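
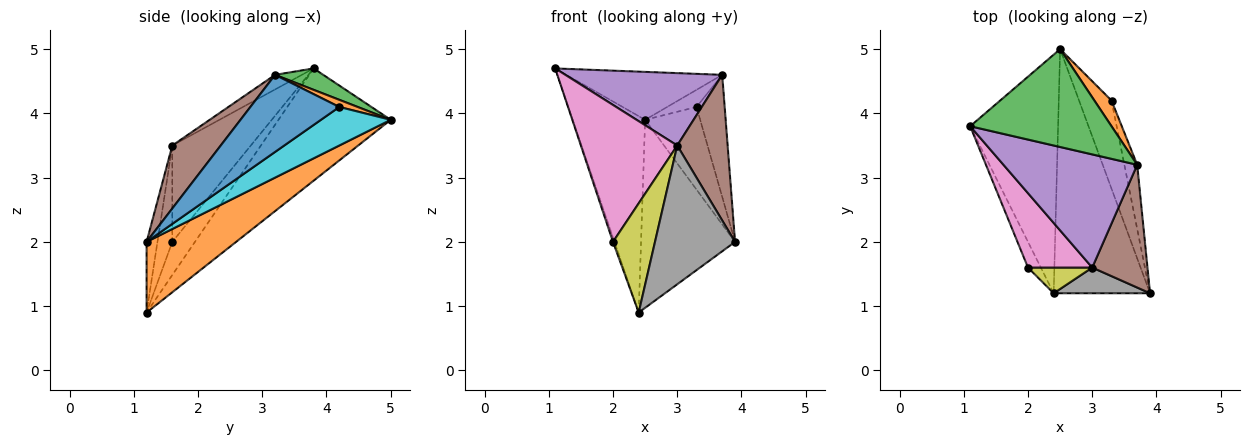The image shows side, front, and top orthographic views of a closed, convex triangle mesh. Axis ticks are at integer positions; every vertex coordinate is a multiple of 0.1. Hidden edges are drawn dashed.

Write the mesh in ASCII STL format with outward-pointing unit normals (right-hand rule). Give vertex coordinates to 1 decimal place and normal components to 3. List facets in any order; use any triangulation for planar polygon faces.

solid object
 facet normal -0.702 0.453 -0.550
  outer loop
   vertex 2.4 1.2 0.9
   vertex 1.1 3.8 4.7
   vertex 2.5 5.0 3.9
  endloop
 endfacet
 facet normal 0.502 0.528 -0.685
  outer loop
   vertex 2.4 1.2 0.9
   vertex 2.5 5.0 3.9
   vertex 3.9 1.2 2.0
  endloop
 endfacet
 facet normal 0.135 0.436 0.890
  outer loop
   vertex 3.7 3.2 4.6
   vertex 2.5 5.0 3.9
   vertex 1.1 3.8 4.7
  endloop
 endfacet
 facet normal -0.930 0.062 -0.361
  outer loop
   vertex 2.0 1.6 2.0
   vertex 1.1 3.8 4.7
   vertex 2.4 1.2 0.9
  endloop
 endfacet
 facet normal -0.092 -0.537 0.839
  outer loop
   vertex 3.0 1.6 3.5
   vertex 3.7 3.2 4.6
   vertex 1.1 3.8 4.7
  endloop
 endfacet
 facet normal 0.592 -0.616 0.520
  outer loop
   vertex 3.0 1.6 3.5
   vertex 3.9 1.2 2.0
   vertex 3.7 3.2 4.6
  endloop
 endfacet
 facet normal -0.582 -0.714 0.388
  outer loop
   vertex 3.0 1.6 3.5
   vertex 1.1 3.8 4.7
   vertex 2.0 1.6 2.0
  endloop
 endfacet
 facet normal -0.132 -0.975 0.180
  outer loop
   vertex 3.0 1.6 3.5
   vertex 2.4 1.2 0.9
   vertex 3.9 1.2 2.0
  endloop
 endfacet
 facet normal -0.325 -0.921 0.217
  outer loop
   vertex 3.0 1.6 3.5
   vertex 2.0 1.6 2.0
   vertex 2.4 1.2 0.9
  endloop
 endfacet
 facet normal 0.655 0.517 -0.551
  outer loop
   vertex 3.3 4.2 4.1
   vertex 3.9 1.2 2.0
   vertex 2.5 5.0 3.9
  endloop
 endfacet
 facet normal 0.942 0.298 -0.157
  outer loop
   vertex 3.3 4.2 4.1
   vertex 3.7 3.2 4.6
   vertex 3.9 1.2 2.0
  endloop
 endfacet
 facet normal 0.328 0.524 0.786
  outer loop
   vertex 3.3 4.2 4.1
   vertex 2.5 5.0 3.9
   vertex 3.7 3.2 4.6
  endloop
 endfacet
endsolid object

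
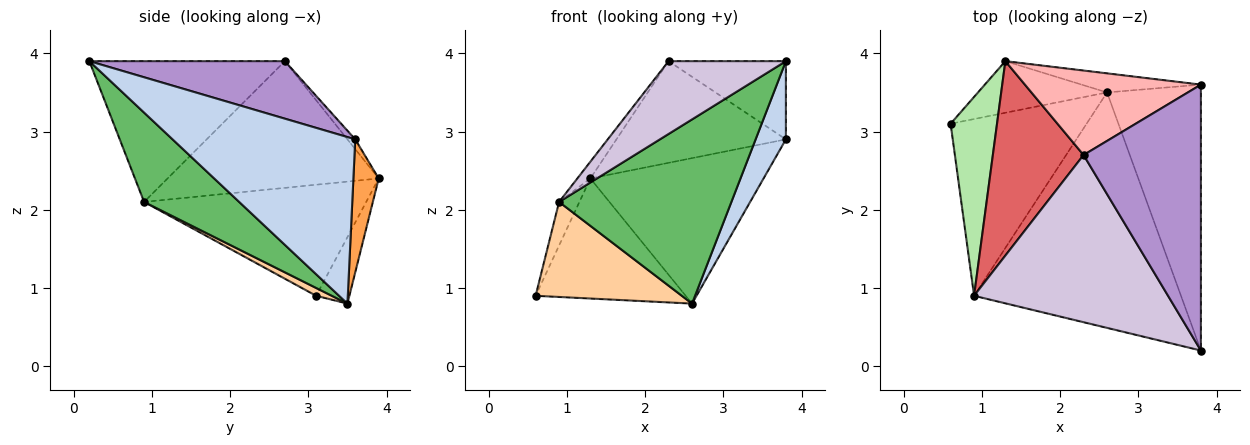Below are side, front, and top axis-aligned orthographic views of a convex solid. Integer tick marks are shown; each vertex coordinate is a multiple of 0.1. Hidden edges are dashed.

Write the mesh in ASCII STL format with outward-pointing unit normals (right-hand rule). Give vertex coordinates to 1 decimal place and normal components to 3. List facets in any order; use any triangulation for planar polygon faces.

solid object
 facet normal -0.199 0.900 -0.387
  outer loop
   vertex 1.3 3.9 2.4
   vertex 2.6 3.5 0.8
   vertex 0.6 3.1 0.9
  endloop
 endfacet
 facet normal 0.862 -0.143 -0.486
  outer loop
   vertex 3.8 3.6 2.9
   vertex 3.8 0.2 3.9
   vertex 2.6 3.5 0.8
  endloop
 endfacet
 facet normal 0.143 0.981 -0.129
  outer loop
   vertex 3.8 3.6 2.9
   vertex 2.6 3.5 0.8
   vertex 1.3 3.9 2.4
  endloop
 endfacet
 facet normal 0.051 -0.473 -0.880
  outer loop
   vertex 0.9 0.9 2.1
   vertex 0.6 3.1 0.9
   vertex 2.6 3.5 0.8
  endloop
 endfacet
 facet normal 0.322 -0.583 -0.746
  outer loop
   vertex 0.9 0.9 2.1
   vertex 2.6 3.5 0.8
   vertex 3.8 0.2 3.9
  endloop
 endfacet
 facet normal -0.919 0.084 0.384
  outer loop
   vertex 0.9 0.9 2.1
   vertex 1.3 3.9 2.4
   vertex 0.6 3.1 0.9
  endloop
 endfacet
 facet normal -0.812 0.050 0.581
  outer loop
   vertex 2.3 2.7 3.9
   vertex 1.3 3.9 2.4
   vertex 0.9 0.9 2.1
  endloop
 endfacet
 facet normal -0.035 0.769 0.639
  outer loop
   vertex 2.3 2.7 3.9
   vertex 3.8 3.6 2.9
   vertex 1.3 3.9 2.4
  endloop
 endfacet
 facet normal 0.426 0.255 0.868
  outer loop
   vertex 2.3 2.7 3.9
   vertex 3.8 0.2 3.9
   vertex 3.8 3.6 2.9
  endloop
 endfacet
 facet normal -0.554 -0.332 0.763
  outer loop
   vertex 2.3 2.7 3.9
   vertex 0.9 0.9 2.1
   vertex 3.8 0.2 3.9
  endloop
 endfacet
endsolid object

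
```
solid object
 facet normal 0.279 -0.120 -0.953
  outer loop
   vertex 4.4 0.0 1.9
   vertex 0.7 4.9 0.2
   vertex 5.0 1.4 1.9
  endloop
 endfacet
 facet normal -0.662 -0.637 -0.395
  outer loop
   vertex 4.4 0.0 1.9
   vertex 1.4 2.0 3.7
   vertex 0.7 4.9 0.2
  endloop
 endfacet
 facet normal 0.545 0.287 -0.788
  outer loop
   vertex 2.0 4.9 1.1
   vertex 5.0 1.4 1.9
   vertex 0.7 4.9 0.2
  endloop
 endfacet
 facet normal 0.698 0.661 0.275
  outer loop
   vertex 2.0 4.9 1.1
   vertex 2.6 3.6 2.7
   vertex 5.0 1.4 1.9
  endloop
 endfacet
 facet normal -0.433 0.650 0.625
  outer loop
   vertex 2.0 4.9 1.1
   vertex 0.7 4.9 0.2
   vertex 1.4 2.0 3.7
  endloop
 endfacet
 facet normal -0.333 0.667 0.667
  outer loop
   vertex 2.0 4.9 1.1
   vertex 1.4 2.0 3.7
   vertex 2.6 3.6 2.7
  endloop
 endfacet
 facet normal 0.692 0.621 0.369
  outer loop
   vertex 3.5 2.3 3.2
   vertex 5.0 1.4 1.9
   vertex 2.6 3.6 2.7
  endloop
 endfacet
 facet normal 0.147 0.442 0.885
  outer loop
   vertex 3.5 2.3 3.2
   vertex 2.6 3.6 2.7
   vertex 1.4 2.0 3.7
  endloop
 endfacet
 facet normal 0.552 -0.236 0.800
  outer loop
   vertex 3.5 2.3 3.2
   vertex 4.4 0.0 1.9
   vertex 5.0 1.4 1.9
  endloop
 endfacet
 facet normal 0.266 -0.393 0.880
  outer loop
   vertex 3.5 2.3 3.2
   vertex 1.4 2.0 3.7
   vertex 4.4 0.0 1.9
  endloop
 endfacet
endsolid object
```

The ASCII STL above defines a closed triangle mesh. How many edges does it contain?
15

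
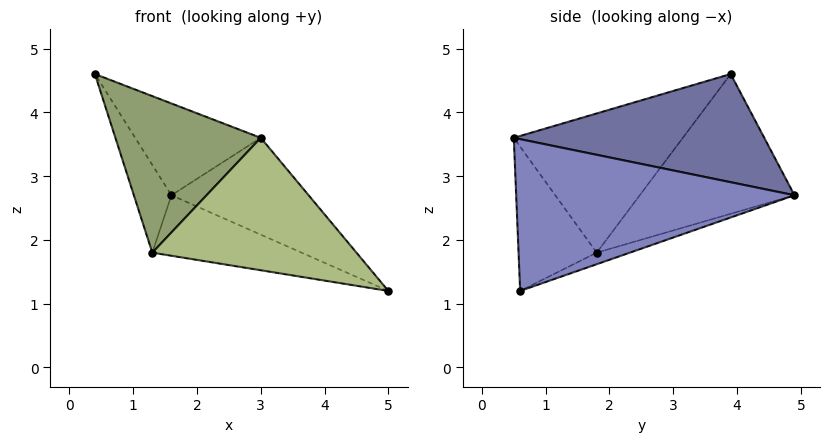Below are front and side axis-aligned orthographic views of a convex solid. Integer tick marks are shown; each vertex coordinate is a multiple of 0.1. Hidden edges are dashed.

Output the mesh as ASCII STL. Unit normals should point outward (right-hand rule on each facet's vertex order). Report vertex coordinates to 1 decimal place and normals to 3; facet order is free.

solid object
 facet normal 0.698 0.350 0.625
  outer loop
   vertex 3.0 0.5 3.6
   vertex 1.6 4.9 2.7
   vertex 0.4 3.9 4.6
  endloop
 endfacet
 facet normal 0.712 0.351 0.608
  outer loop
   vertex 3.0 0.5 3.6
   vertex 5.0 0.6 1.2
   vertex 1.6 4.9 2.7
  endloop
 endfacet
 facet normal -0.873 0.212 -0.440
  outer loop
   vertex 1.3 1.8 1.8
   vertex 0.4 3.9 4.6
   vertex 1.6 4.9 2.7
  endloop
 endfacet
 facet normal -0.063 0.284 -0.957
  outer loop
   vertex 1.3 1.8 1.8
   vertex 1.6 4.9 2.7
   vertex 5.0 0.6 1.2
  endloop
 endfacet
 facet normal -0.736 -0.633 0.238
  outer loop
   vertex 1.3 1.8 1.8
   vertex 3.0 0.5 3.6
   vertex 0.4 3.9 4.6
  endloop
 endfacet
 facet normal -0.339 -0.885 -0.319
  outer loop
   vertex 1.3 1.8 1.8
   vertex 5.0 0.6 1.2
   vertex 3.0 0.5 3.6
  endloop
 endfacet
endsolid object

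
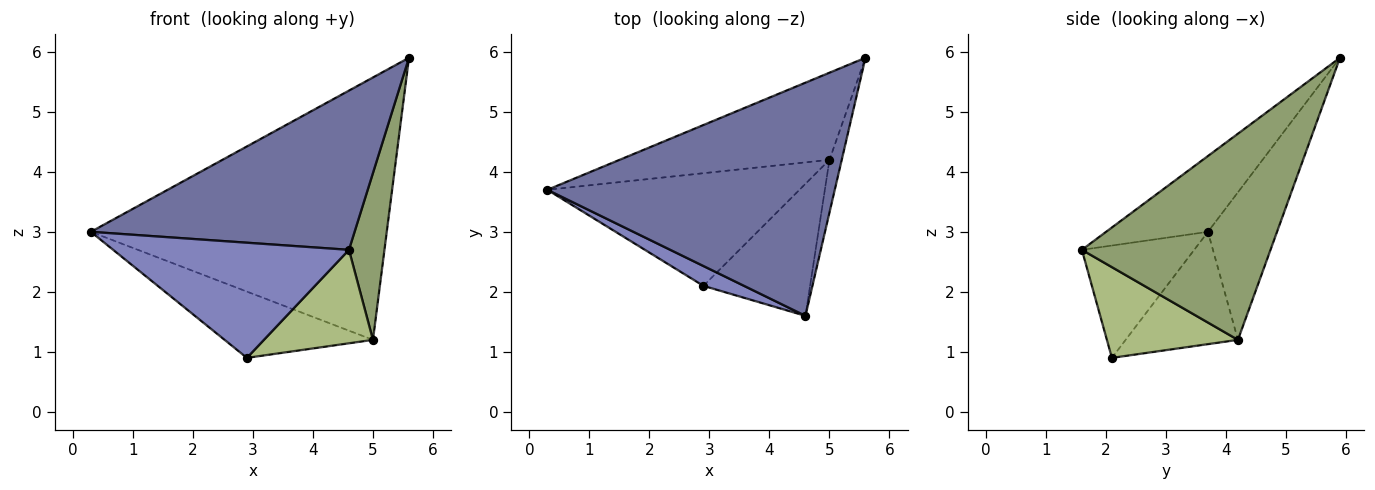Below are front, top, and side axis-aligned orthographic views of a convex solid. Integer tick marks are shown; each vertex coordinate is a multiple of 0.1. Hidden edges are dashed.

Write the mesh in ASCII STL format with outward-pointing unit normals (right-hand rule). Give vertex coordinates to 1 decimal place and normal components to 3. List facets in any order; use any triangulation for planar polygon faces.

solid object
 facet normal -0.213 -0.551 0.807
  outer loop
   vertex 4.6 1.6 2.7
   vertex 5.6 5.9 5.9
   vertex 0.3 3.7 3.0
  endloop
 endfacet
 facet normal -0.425 -0.892 0.154
  outer loop
   vertex 2.9 2.1 0.9
   vertex 4.6 1.6 2.7
   vertex 0.3 3.7 3.0
  endloop
 endfacet
 facet normal -0.216 0.927 -0.308
  outer loop
   vertex 5.0 4.2 1.2
   vertex 0.3 3.7 3.0
   vertex 5.6 5.9 5.9
  endloop
 endfacet
 facet normal -0.358 0.473 -0.805
  outer loop
   vertex 5.0 4.2 1.2
   vertex 2.9 2.1 0.9
   vertex 0.3 3.7 3.0
  endloop
 endfacet
 facet normal 0.981 -0.185 -0.058
  outer loop
   vertex 5.0 4.2 1.2
   vertex 5.6 5.9 5.9
   vertex 4.6 1.6 2.7
  endloop
 endfacet
 facet normal 0.570 -0.475 -0.670
  outer loop
   vertex 5.0 4.2 1.2
   vertex 4.6 1.6 2.7
   vertex 2.9 2.1 0.9
  endloop
 endfacet
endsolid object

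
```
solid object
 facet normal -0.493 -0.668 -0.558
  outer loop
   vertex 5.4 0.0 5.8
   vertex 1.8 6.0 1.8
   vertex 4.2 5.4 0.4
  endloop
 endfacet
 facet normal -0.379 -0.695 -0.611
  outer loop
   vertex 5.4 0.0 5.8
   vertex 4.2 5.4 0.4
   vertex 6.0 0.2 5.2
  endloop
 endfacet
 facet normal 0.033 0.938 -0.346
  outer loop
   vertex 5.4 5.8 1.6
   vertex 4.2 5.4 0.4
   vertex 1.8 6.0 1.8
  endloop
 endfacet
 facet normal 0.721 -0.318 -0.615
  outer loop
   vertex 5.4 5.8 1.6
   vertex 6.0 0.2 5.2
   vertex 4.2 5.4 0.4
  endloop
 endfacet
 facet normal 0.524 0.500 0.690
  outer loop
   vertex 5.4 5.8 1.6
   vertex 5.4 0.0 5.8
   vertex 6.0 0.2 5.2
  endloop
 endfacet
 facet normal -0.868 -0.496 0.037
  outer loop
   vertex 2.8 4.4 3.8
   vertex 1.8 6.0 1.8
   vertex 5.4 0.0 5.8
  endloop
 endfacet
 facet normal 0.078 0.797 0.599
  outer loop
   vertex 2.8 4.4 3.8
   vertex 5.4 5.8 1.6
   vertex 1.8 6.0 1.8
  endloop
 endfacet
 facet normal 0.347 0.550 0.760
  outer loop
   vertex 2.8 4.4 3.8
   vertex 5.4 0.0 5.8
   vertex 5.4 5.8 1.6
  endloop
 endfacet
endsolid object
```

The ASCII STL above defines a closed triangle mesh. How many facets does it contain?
8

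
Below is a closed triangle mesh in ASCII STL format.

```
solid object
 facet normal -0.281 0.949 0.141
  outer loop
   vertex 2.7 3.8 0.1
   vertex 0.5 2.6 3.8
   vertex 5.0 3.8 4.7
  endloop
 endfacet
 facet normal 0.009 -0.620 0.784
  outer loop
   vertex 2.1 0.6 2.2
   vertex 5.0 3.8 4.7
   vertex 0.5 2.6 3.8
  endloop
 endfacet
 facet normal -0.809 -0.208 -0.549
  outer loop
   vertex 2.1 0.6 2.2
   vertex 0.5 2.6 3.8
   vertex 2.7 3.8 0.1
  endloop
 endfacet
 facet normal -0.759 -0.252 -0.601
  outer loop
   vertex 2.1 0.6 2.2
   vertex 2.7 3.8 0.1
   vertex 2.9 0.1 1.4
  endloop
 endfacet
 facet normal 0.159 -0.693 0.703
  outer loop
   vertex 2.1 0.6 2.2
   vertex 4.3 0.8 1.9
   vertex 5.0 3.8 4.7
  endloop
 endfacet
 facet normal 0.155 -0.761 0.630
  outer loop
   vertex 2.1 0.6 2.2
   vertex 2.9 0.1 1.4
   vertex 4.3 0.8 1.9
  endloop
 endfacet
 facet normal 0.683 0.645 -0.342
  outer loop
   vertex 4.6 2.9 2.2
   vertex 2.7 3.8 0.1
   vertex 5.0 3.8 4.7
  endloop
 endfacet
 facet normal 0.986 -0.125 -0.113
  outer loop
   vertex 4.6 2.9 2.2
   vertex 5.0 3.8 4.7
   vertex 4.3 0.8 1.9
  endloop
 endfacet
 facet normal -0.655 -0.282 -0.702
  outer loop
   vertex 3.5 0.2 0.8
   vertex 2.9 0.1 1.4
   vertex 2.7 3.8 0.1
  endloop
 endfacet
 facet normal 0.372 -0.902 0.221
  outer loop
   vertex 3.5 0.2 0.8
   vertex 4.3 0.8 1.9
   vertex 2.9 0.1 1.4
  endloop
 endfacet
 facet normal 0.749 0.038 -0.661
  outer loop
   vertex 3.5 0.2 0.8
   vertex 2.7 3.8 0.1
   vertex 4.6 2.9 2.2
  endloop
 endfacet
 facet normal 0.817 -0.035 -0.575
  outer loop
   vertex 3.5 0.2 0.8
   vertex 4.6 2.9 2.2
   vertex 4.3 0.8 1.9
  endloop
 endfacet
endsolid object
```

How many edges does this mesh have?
18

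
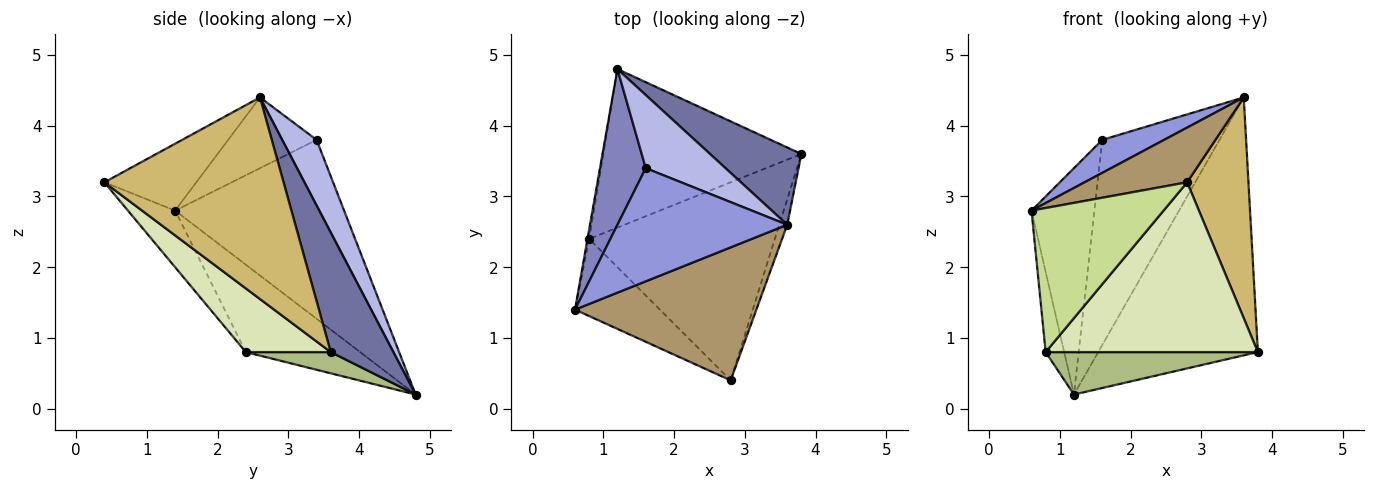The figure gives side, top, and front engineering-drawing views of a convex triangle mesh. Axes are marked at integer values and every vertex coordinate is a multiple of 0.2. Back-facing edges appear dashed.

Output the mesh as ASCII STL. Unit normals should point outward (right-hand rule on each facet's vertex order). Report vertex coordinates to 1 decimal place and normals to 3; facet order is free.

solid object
 facet normal 0.352 0.897 0.269
  outer loop
   vertex 3.6 2.6 4.4
   vertex 3.8 3.6 0.8
   vertex 1.2 4.8 0.2
  endloop
 endfacet
 facet normal -0.911 0.339 0.233
  outer loop
   vertex 1.6 3.4 3.8
   vertex 1.2 4.8 0.2
   vertex 0.6 1.4 2.8
  endloop
 endfacet
 facet normal -0.371 -0.260 0.891
  outer loop
   vertex 1.6 3.4 3.8
   vertex 0.6 1.4 2.8
   vertex 3.6 2.6 4.4
  endloop
 endfacet
 facet normal 0.266 0.908 0.324
  outer loop
   vertex 1.6 3.4 3.8
   vertex 3.6 2.6 4.4
   vertex 1.2 4.8 0.2
  endloop
 endfacet
 facet normal -0.987 0.160 -0.019
  outer loop
   vertex 0.8 2.4 0.8
   vertex 0.6 1.4 2.8
   vertex 1.2 4.8 0.2
  endloop
 endfacet
 facet normal 0.103 -0.257 -0.961
  outer loop
   vertex 0.8 2.4 0.8
   vertex 1.2 4.8 0.2
   vertex 3.8 3.6 0.8
  endloop
 endfacet
 facet normal -0.300 -0.841 -0.450
  outer loop
   vertex 2.8 0.4 3.2
   vertex 0.6 1.4 2.8
   vertex 0.8 2.4 0.8
  endloop
 endfacet
 facet normal 0.252 -0.630 -0.735
  outer loop
   vertex 2.8 0.4 3.2
   vertex 0.8 2.4 0.8
   vertex 3.8 3.6 0.8
  endloop
 endfacet
 facet normal -0.323 -0.360 0.875
  outer loop
   vertex 2.8 0.4 3.2
   vertex 3.6 2.6 4.4
   vertex 0.6 1.4 2.8
  endloop
 endfacet
 facet normal 0.946 -0.323 -0.037
  outer loop
   vertex 2.8 0.4 3.2
   vertex 3.8 3.6 0.8
   vertex 3.6 2.6 4.4
  endloop
 endfacet
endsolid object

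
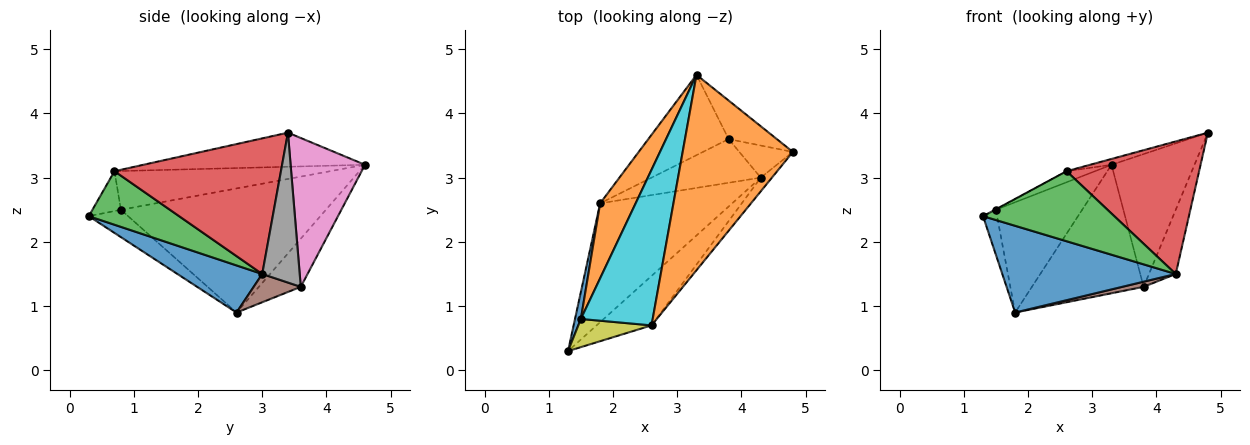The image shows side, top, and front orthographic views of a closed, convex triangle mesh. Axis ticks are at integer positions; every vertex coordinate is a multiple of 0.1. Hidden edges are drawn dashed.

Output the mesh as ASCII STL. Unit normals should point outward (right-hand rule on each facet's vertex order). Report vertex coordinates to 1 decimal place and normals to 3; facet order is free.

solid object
 facet normal 0.277 -0.566 -0.776
  outer loop
   vertex 4.3 3.0 1.5
   vertex 1.3 0.3 2.4
   vertex 1.8 2.6 0.9
  endloop
 endfacet
 facet normal -0.295 0.029 0.955
  outer loop
   vertex 2.6 0.7 3.1
   vertex 4.8 3.4 3.7
   vertex 3.3 4.6 3.2
  endloop
 endfacet
 facet normal 0.490 -0.712 -0.503
  outer loop
   vertex 2.6 0.7 3.1
   vertex 1.3 0.3 2.4
   vertex 4.3 3.0 1.5
  endloop
 endfacet
 facet normal 0.781 -0.622 -0.064
  outer loop
   vertex 2.6 0.7 3.1
   vertex 4.3 3.0 1.5
   vertex 4.8 3.4 3.7
  endloop
 endfacet
 facet normal -0.303 0.808 -0.505
  outer loop
   vertex 3.8 3.6 1.3
   vertex 1.8 2.6 0.9
   vertex 3.3 4.6 3.2
  endloop
 endfacet
 facet normal 0.249 -0.113 -0.962
  outer loop
   vertex 3.8 3.6 1.3
   vertex 4.3 3.0 1.5
   vertex 1.8 2.6 0.9
  endloop
 endfacet
 facet normal 0.653 0.728 -0.211
  outer loop
   vertex 3.8 3.6 1.3
   vertex 3.3 4.6 3.2
   vertex 4.8 3.4 3.7
  endloop
 endfacet
 facet normal 0.781 0.558 -0.279
  outer loop
   vertex 3.8 3.6 1.3
   vertex 4.8 3.4 3.7
   vertex 4.3 3.0 1.5
  endloop
 endfacet
 facet normal -0.478 0.015 0.878
  outer loop
   vertex 1.5 0.8 2.5
   vertex 1.3 0.3 2.4
   vertex 2.6 0.7 3.1
  endloop
 endfacet
 facet normal -0.474 0.062 0.879
  outer loop
   vertex 1.5 0.8 2.5
   vertex 2.6 0.7 3.1
   vertex 3.3 4.6 3.2
  endloop
 endfacet
 facet normal -0.923 0.330 0.198
  outer loop
   vertex 1.5 0.8 2.5
   vertex 1.8 2.6 0.9
   vertex 1.3 0.3 2.4
  endloop
 endfacet
 facet normal -0.891 0.375 0.255
  outer loop
   vertex 1.5 0.8 2.5
   vertex 3.3 4.6 3.2
   vertex 1.8 2.6 0.9
  endloop
 endfacet
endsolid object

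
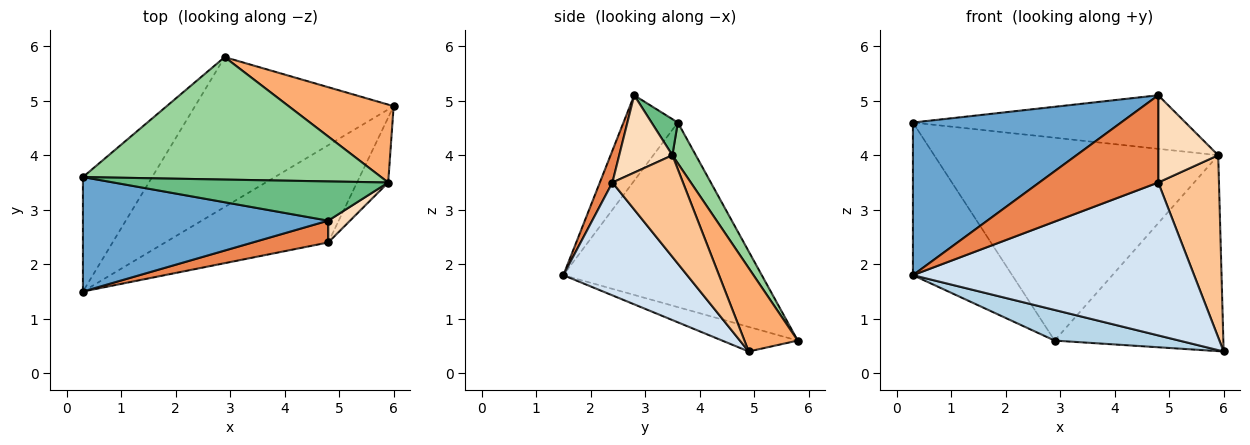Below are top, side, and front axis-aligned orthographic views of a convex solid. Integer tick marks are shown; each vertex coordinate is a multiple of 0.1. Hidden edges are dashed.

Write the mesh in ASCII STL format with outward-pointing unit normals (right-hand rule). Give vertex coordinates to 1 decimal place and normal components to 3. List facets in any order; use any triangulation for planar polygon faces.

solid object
 facet normal -0.204 -0.783 0.587
  outer loop
   vertex 4.8 2.8 5.1
   vertex 0.3 3.6 4.6
   vertex 0.3 1.5 1.8
  endloop
 endfacet
 facet normal -0.848 0.424 -0.318
  outer loop
   vertex 2.9 5.8 0.6
   vertex 0.3 1.5 1.8
   vertex 0.3 3.6 4.6
  endloop
 endfacet
 facet normal -0.120 -0.199 -0.973
  outer loop
   vertex 2.9 5.8 0.6
   vertex 6.0 4.9 0.4
   vertex 0.3 1.5 1.8
  endloop
 endfacet
 facet normal 0.348 -0.791 -0.503
  outer loop
   vertex 4.8 2.4 3.5
   vertex 0.3 1.5 1.8
   vertex 6.0 4.9 0.4
  endloop
 endfacet
 facet normal 0.102 -0.965 0.241
  outer loop
   vertex 4.8 2.4 3.5
   vertex 4.8 2.8 5.1
   vertex 0.3 1.5 1.8
  endloop
 endfacet
 facet normal 0.282 0.892 0.355
  outer loop
   vertex 5.9 3.5 4.0
   vertex 6.0 4.9 0.4
   vertex 2.9 5.8 0.6
  endloop
 endfacet
 facet normal 0.738 -0.635 -0.227
  outer loop
   vertex 5.9 3.5 4.0
   vertex 4.8 2.4 3.5
   vertex 6.0 4.9 0.4
  endloop
 endfacet
 facet normal 0.652 -0.736 0.184
  outer loop
   vertex 5.9 3.5 4.0
   vertex 4.8 2.8 5.1
   vertex 4.8 2.4 3.5
  endloop
 endfacet
 facet normal 0.077 0.804 0.589
  outer loop
   vertex 5.9 3.5 4.0
   vertex 0.3 3.6 4.6
   vertex 4.8 2.8 5.1
  endloop
 endfacet
 facet normal 0.070 0.854 0.516
  outer loop
   vertex 5.9 3.5 4.0
   vertex 2.9 5.8 0.6
   vertex 0.3 3.6 4.6
  endloop
 endfacet
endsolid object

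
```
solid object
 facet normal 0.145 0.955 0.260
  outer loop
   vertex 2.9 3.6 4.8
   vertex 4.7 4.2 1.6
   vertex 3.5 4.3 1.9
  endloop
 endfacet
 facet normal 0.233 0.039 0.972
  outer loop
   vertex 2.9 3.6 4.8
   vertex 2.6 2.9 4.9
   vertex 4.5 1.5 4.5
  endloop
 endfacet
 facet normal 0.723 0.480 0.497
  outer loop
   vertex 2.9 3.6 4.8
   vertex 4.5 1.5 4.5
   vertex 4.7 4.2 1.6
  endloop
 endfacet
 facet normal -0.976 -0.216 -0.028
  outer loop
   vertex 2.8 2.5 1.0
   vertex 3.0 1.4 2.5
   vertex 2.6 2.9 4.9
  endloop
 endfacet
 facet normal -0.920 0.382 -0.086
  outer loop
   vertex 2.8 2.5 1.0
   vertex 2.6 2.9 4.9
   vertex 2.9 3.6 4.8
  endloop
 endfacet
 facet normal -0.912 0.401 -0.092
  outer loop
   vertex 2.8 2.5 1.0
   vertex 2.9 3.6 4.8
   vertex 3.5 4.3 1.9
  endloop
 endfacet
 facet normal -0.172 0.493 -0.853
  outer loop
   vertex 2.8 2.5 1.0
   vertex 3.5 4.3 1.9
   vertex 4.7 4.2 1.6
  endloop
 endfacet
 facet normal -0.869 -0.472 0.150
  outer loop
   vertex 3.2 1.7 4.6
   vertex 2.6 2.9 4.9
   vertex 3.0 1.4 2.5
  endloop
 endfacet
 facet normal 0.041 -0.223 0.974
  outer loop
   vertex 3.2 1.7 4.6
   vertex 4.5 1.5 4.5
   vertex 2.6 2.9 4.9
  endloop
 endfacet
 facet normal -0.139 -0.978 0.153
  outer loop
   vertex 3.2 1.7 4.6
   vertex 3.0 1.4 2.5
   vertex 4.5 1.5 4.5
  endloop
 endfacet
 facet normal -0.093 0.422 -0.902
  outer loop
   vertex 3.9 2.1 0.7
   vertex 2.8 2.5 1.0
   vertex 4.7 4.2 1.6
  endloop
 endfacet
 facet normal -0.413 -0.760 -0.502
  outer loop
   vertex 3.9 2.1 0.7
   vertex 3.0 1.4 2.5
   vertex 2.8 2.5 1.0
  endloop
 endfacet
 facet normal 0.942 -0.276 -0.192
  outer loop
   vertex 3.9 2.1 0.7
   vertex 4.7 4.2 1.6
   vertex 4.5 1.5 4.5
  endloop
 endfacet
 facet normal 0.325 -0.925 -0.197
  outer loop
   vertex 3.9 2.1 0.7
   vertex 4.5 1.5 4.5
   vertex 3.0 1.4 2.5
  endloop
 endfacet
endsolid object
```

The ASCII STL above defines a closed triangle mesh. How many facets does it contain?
14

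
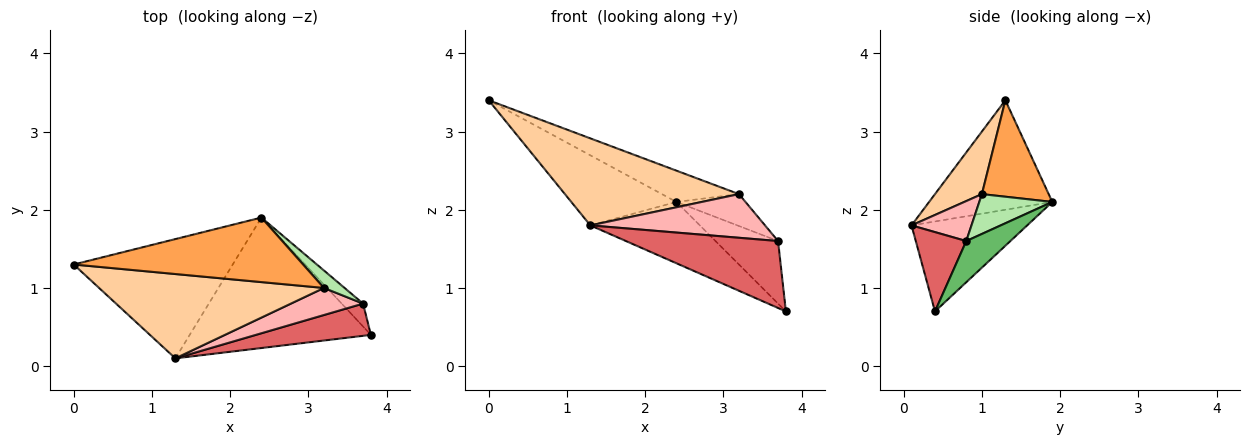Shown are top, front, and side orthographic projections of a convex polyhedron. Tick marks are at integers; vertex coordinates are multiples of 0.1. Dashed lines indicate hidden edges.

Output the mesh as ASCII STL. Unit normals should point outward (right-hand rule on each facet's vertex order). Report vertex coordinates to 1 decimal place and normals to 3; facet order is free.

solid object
 facet normal -0.510 0.436 -0.741
  outer loop
   vertex 1.3 0.1 1.8
   vertex 0.0 1.3 3.4
   vertex 2.4 1.9 2.1
  endloop
 endfacet
 facet normal -0.410 0.388 -0.826
  outer loop
   vertex 1.3 0.1 1.8
   vertex 2.4 1.9 2.1
   vertex 3.8 0.4 0.7
  endloop
 endfacet
 facet normal 0.354 0.408 0.842
  outer loop
   vertex 3.2 1.0 2.2
   vertex 2.4 1.9 2.1
   vertex 0.0 1.3 3.4
  endloop
 endfacet
 facet normal 0.190 -0.705 0.683
  outer loop
   vertex 3.2 1.0 2.2
   vertex 0.0 1.3 3.4
   vertex 1.3 0.1 1.8
  endloop
 endfacet
 facet normal 0.552 0.783 -0.287
  outer loop
   vertex 3.7 0.8 1.6
   vertex 3.8 0.4 0.7
   vertex 2.4 1.9 2.1
  endloop
 endfacet
 facet normal 0.680 0.643 0.352
  outer loop
   vertex 3.7 0.8 1.6
   vertex 2.4 1.9 2.1
   vertex 3.2 1.0 2.2
  endloop
 endfacet
 facet normal 0.286 -0.863 0.416
  outer loop
   vertex 3.7 0.8 1.6
   vertex 1.3 0.1 1.8
   vertex 3.8 0.4 0.7
  endloop
 endfacet
 facet normal 0.280 -0.816 0.505
  outer loop
   vertex 3.7 0.8 1.6
   vertex 3.2 1.0 2.2
   vertex 1.3 0.1 1.8
  endloop
 endfacet
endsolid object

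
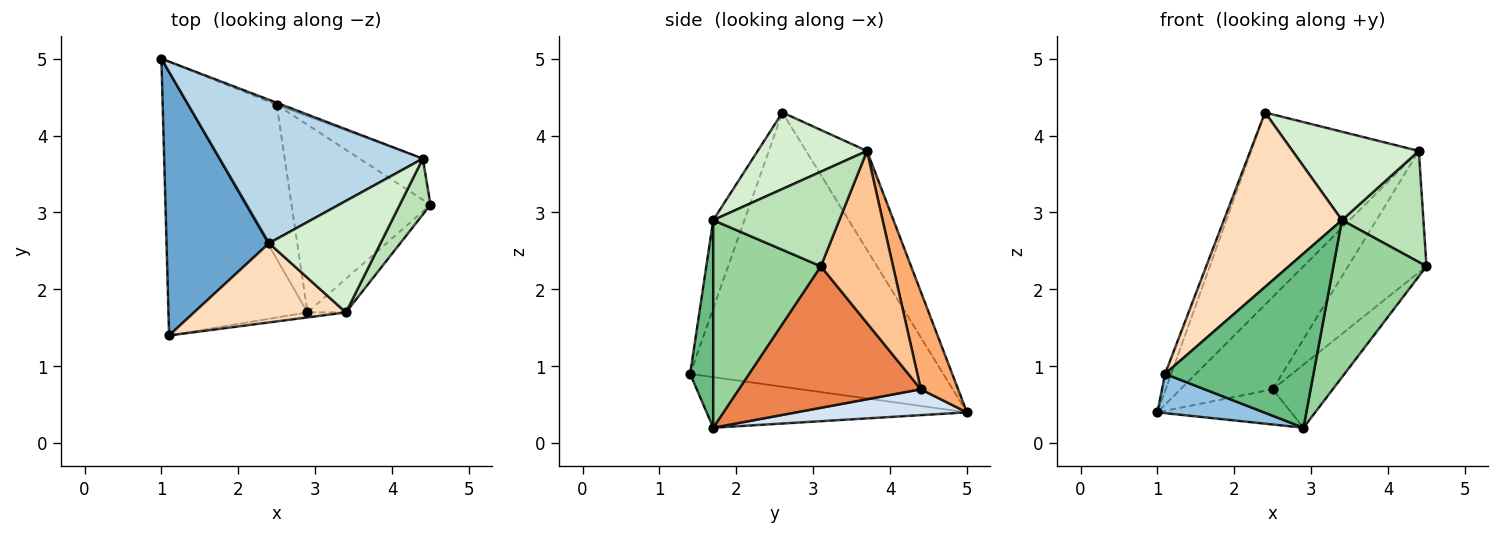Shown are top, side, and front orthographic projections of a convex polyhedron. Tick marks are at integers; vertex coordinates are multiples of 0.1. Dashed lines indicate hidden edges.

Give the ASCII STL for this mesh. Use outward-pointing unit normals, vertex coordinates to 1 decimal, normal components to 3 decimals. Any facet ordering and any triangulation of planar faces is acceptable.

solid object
 facet normal -0.936 0.023 0.350
  outer loop
   vertex 2.4 2.6 4.3
   vertex 1.0 5.0 0.4
   vertex 1.1 1.4 0.9
  endloop
 endfacet
 facet normal -0.339 -0.139 -0.931
  outer loop
   vertex 2.9 1.7 0.2
   vertex 1.1 1.4 0.9
   vertex 1.0 5.0 0.4
  endloop
 endfacet
 facet normal -0.280 0.770 0.574
  outer loop
   vertex 4.4 3.7 3.8
   vertex 1.0 5.0 0.4
   vertex 2.4 2.6 4.3
  endloop
 endfacet
 facet normal 0.273 0.214 -0.938
  outer loop
   vertex 2.5 4.4 0.7
   vertex 2.9 1.7 0.2
   vertex 1.0 5.0 0.4
  endloop
 endfacet
 facet normal 0.695 0.229 -0.682
  outer loop
   vertex 2.5 4.4 0.7
   vertex 4.5 3.1 2.3
   vertex 2.9 1.7 0.2
  endloop
 endfacet
 facet normal 0.375 0.927 -0.020
  outer loop
   vertex 2.5 4.4 0.7
   vertex 1.0 5.0 0.4
   vertex 4.4 3.7 3.8
  endloop
 endfacet
 facet normal 0.657 0.714 -0.242
  outer loop
   vertex 2.5 4.4 0.7
   vertex 4.4 3.7 3.8
   vertex 4.5 3.1 2.3
  endloop
 endfacet
 facet normal -0.234 -0.885 0.402
  outer loop
   vertex 3.4 1.7 2.9
   vertex 2.4 2.6 4.3
   vertex 1.1 1.4 0.9
  endloop
 endfacet
 facet normal 0.154 -0.988 -0.028
  outer loop
   vertex 3.4 1.7 2.9
   vertex 1.1 1.4 0.9
   vertex 2.9 1.7 0.2
  endloop
 endfacet
 facet normal 0.749 -0.648 -0.139
  outer loop
   vertex 3.4 1.7 2.9
   vertex 2.9 1.7 0.2
   vertex 4.5 3.1 2.3
  endloop
 endfacet
 facet normal 0.810 -0.524 0.263
  outer loop
   vertex 3.4 1.7 2.9
   vertex 4.5 3.1 2.3
   vertex 4.4 3.7 3.8
  endloop
 endfacet
 facet normal 0.474 -0.547 0.690
  outer loop
   vertex 3.4 1.7 2.9
   vertex 4.4 3.7 3.8
   vertex 2.4 2.6 4.3
  endloop
 endfacet
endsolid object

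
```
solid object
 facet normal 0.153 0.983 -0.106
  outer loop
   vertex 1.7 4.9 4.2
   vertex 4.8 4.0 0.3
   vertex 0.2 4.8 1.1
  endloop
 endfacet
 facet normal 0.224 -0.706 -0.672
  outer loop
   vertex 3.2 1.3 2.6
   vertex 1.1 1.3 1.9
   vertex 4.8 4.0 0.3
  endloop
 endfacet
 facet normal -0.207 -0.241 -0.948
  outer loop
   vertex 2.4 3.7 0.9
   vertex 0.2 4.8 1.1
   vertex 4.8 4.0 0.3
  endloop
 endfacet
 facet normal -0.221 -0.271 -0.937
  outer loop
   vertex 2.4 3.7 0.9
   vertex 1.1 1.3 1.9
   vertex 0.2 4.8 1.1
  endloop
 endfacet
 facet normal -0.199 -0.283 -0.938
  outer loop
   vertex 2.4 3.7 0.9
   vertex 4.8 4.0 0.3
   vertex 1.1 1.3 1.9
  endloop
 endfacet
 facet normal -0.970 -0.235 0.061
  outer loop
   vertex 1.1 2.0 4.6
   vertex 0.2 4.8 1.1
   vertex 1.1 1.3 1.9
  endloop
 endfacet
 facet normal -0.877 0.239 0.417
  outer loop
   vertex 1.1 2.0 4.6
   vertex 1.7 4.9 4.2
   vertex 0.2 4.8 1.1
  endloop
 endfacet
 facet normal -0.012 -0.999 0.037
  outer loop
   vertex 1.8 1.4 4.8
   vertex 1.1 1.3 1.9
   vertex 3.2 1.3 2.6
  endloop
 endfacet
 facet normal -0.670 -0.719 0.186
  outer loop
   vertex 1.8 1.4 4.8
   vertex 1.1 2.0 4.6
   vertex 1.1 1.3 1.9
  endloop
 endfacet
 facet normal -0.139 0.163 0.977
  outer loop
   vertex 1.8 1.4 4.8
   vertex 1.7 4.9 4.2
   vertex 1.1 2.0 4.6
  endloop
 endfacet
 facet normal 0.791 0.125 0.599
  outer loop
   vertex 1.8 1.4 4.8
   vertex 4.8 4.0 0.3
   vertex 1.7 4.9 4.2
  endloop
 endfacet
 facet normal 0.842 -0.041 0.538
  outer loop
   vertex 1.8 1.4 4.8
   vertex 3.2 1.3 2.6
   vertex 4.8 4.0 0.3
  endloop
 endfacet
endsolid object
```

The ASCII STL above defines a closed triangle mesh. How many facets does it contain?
12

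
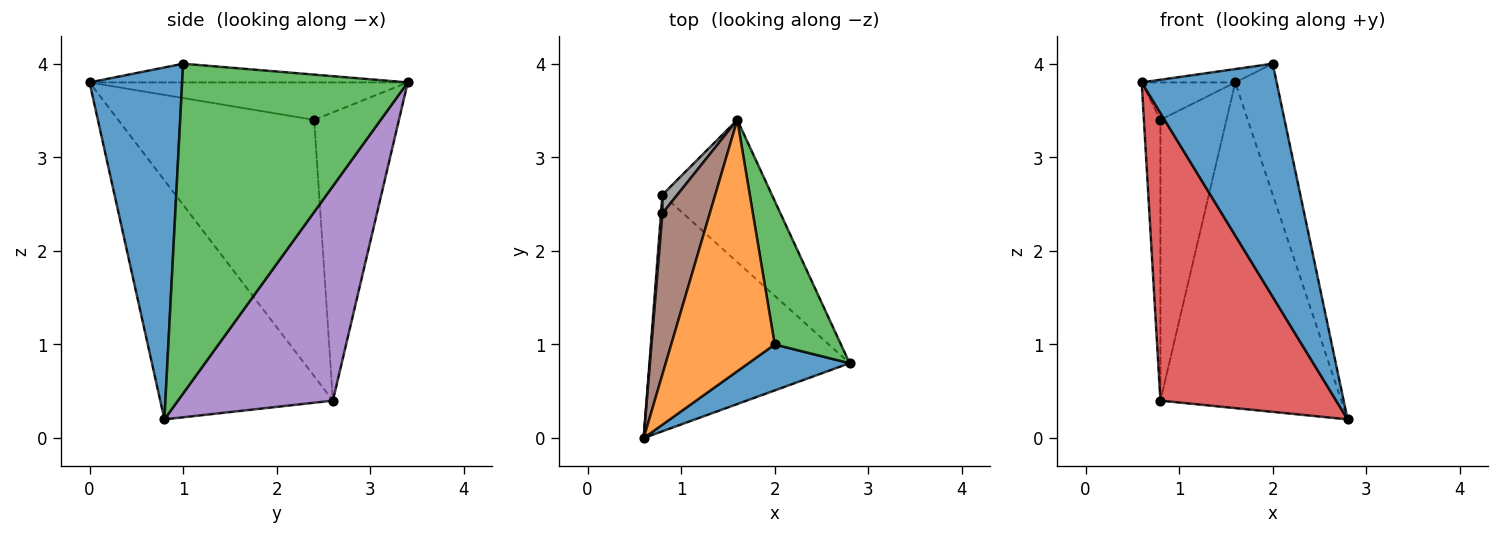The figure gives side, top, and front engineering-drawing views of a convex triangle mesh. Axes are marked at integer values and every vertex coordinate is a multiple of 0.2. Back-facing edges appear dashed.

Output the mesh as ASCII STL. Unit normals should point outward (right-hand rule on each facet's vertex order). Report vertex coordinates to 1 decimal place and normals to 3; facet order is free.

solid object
 facet normal 0.558 -0.814 0.160
  outer loop
   vertex 2.0 1.0 4.0
   vertex 0.6 0.0 3.8
   vertex 2.8 0.8 0.2
  endloop
 endfacet
 facet normal -0.178 0.052 0.983
  outer loop
   vertex 2.0 1.0 4.0
   vertex 1.6 3.4 3.8
   vertex 0.6 0.0 3.8
  endloop
 endfacet
 facet normal 0.965 0.177 0.194
  outer loop
   vertex 2.0 1.0 4.0
   vertex 2.8 0.8 0.2
   vertex 1.6 3.4 3.8
  endloop
 endfacet
 facet normal -0.604 -0.615 -0.506
  outer loop
   vertex 0.8 2.6 0.4
   vertex 2.8 0.8 0.2
   vertex 0.6 0.0 3.8
  endloop
 endfacet
 facet normal 0.617 0.721 -0.315
  outer loop
   vertex 0.8 2.6 0.4
   vertex 1.6 3.4 3.8
   vertex 2.8 0.8 0.2
  endloop
 endfacet
 facet normal -0.610 0.179 0.772
  outer loop
   vertex 0.8 2.4 3.4
   vertex 0.6 0.0 3.8
   vertex 1.6 3.4 3.8
  endloop
 endfacet
 facet normal -0.996 0.084 0.006
  outer loop
   vertex 0.8 2.4 3.4
   vertex 0.8 2.6 0.4
   vertex 0.6 0.0 3.8
  endloop
 endfacet
 facet normal -0.788 0.614 0.041
  outer loop
   vertex 0.8 2.4 3.4
   vertex 1.6 3.4 3.8
   vertex 0.8 2.6 0.4
  endloop
 endfacet
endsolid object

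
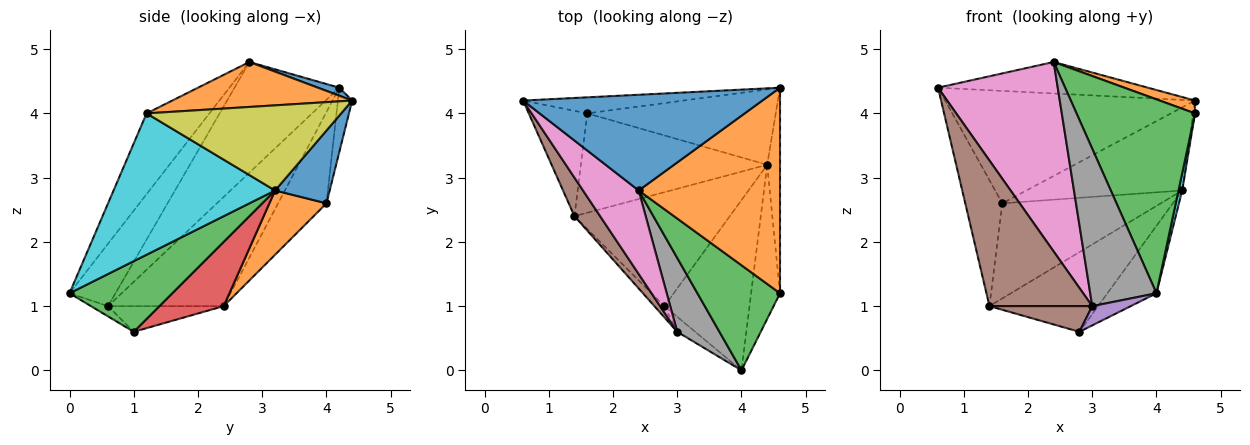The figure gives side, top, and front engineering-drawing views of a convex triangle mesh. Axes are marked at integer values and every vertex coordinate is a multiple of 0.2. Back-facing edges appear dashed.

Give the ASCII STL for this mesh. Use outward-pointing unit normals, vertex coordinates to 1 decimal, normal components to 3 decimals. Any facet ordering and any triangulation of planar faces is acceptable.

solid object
 facet normal 0.032 0.312 0.949
  outer loop
   vertex 2.4 2.8 4.8
   vertex 4.6 4.4 4.2
   vertex 0.6 4.2 4.4
  endloop
 endfacet
 facet normal 0.303 -0.059 0.951
  outer loop
   vertex 4.6 1.2 4.0
   vertex 4.6 4.4 4.2
   vertex 2.4 2.8 4.8
  endloop
 endfacet
 facet normal -0.422 -0.797 0.432
  outer loop
   vertex 4.6 1.2 4.0
   vertex 2.4 2.8 4.8
   vertex 4.0 0.0 1.2
  endloop
 endfacet
 facet normal -0.056 0.988 -0.141
  outer loop
   vertex 1.6 4.0 2.6
   vertex 0.6 4.2 4.4
   vertex 4.6 4.4 4.2
  endloop
 endfacet
 facet normal -0.708 0.542 -0.453
  outer loop
   vertex 1.6 4.0 2.6
   vertex 1.4 2.4 1.0
   vertex 0.6 4.2 4.4
  endloop
 endfacet
 facet normal -0.736 -0.654 0.173
  outer loop
   vertex 3.0 0.6 1.0
   vertex 0.6 4.2 4.4
   vertex 1.4 2.4 1.0
  endloop
 endfacet
 facet normal -0.625 -0.714 0.315
  outer loop
   vertex 3.0 0.6 1.0
   vertex 2.4 2.8 4.8
   vertex 0.6 4.2 4.4
  endloop
 endfacet
 facet normal -0.532 -0.767 0.360
  outer loop
   vertex 3.0 0.6 1.0
   vertex 4.0 0.0 1.2
   vertex 2.4 2.8 4.8
  endloop
 endfacet
 facet normal 0.989 0.009 -0.149
  outer loop
   vertex 4.4 3.2 2.8
   vertex 4.6 4.4 4.2
   vertex 4.6 1.2 4.0
  endloop
 endfacet
 facet normal 0.979 -0.022 -0.200
  outer loop
   vertex 4.4 3.2 2.8
   vertex 4.6 1.2 4.0
   vertex 4.0 0.0 1.2
  endloop
 endfacet
 facet normal 0.251 0.717 -0.650
  outer loop
   vertex 4.4 3.2 2.8
   vertex 1.6 4.0 2.6
   vertex 4.6 4.4 4.2
  endloop
 endfacet
 facet normal 0.242 0.671 -0.701
  outer loop
   vertex 4.4 3.2 2.8
   vertex 1.4 2.4 1.0
   vertex 1.6 4.0 2.6
  endloop
 endfacet
 facet normal 0.611 0.292 -0.736
  outer loop
   vertex 2.8 1.0 0.6
   vertex 4.4 3.2 2.8
   vertex 4.0 0.0 1.2
  endloop
 endfacet
 facet normal 0.321 0.543 -0.776
  outer loop
   vertex 2.8 1.0 0.6
   vertex 1.4 2.4 1.0
   vertex 4.4 3.2 2.8
  endloop
 endfacet
 facet normal -0.331 -0.745 -0.579
  outer loop
   vertex 2.8 1.0 0.6
   vertex 4.0 0.0 1.2
   vertex 3.0 0.6 1.0
  endloop
 endfacet
 facet normal -0.718 -0.638 -0.279
  outer loop
   vertex 2.8 1.0 0.6
   vertex 3.0 0.6 1.0
   vertex 1.4 2.4 1.0
  endloop
 endfacet
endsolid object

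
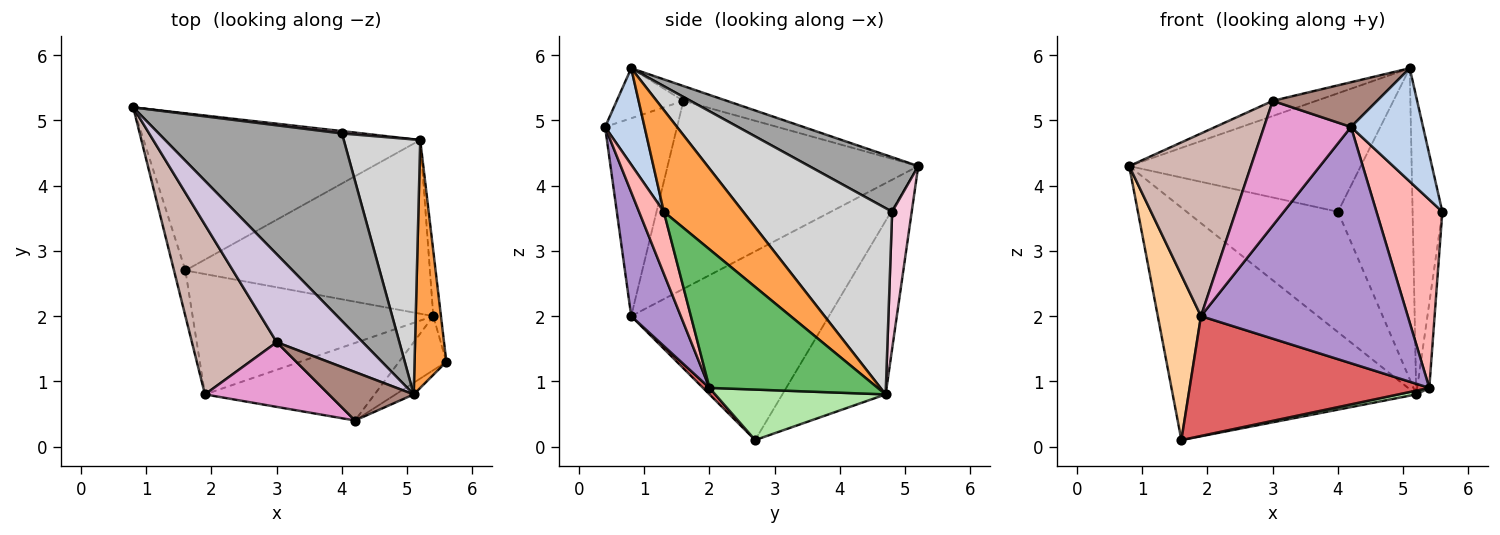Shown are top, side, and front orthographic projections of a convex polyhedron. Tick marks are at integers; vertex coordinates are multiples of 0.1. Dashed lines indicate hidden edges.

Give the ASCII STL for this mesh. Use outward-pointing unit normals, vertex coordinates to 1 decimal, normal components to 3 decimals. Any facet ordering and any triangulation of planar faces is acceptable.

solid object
 facet normal -0.331 0.782 -0.528
  outer loop
   vertex 5.2 4.7 0.8
   vertex 1.6 2.7 0.1
   vertex 0.8 5.2 4.3
  endloop
 endfacet
 facet normal 0.478 -0.874 -0.090
  outer loop
   vertex 5.1 0.8 5.8
   vertex 4.2 0.4 4.9
   vertex 5.6 1.3 3.6
  endloop
 endfacet
 facet normal 0.899 0.337 0.281
  outer loop
   vertex 5.1 0.8 5.8
   vertex 5.6 1.3 3.6
   vertex 5.2 4.7 0.8
  endloop
 endfacet
 facet normal -0.975 -0.213 -0.059
  outer loop
   vertex 1.9 0.8 2.0
   vertex 0.8 5.2 4.3
   vertex 1.6 2.7 0.1
  endloop
 endfacet
 facet normal 0.996 0.072 -0.055
  outer loop
   vertex 5.4 2.0 0.9
   vertex 5.2 4.7 0.8
   vertex 5.6 1.3 3.6
  endloop
 endfacet
 facet normal 0.202 -0.021 -0.979
  outer loop
   vertex 5.4 2.0 0.9
   vertex 1.6 2.7 0.1
   vertex 5.2 4.7 0.8
  endloop
 endfacet
 facet normal 0.019 -0.705 -0.708
  outer loop
   vertex 5.4 2.0 0.9
   vertex 1.9 0.8 2.0
   vertex 1.6 2.7 0.1
  endloop
 endfacet
 facet normal 0.340 -0.904 -0.260
  outer loop
   vertex 5.4 2.0 0.9
   vertex 5.6 1.3 3.6
   vertex 4.2 0.4 4.9
  endloop
 endfacet
 facet normal 0.222 -0.926 -0.304
  outer loop
   vertex 5.4 2.0 0.9
   vertex 4.2 0.4 4.9
   vertex 1.9 0.8 2.0
  endloop
 endfacet
 facet normal -0.168 0.168 0.972
  outer loop
   vertex 3.0 1.6 5.3
   vertex 5.1 0.8 5.8
   vertex 0.8 5.2 4.3
  endloop
 endfacet
 facet normal -0.398 -0.622 0.674
  outer loop
   vertex 3.0 1.6 5.3
   vertex 4.2 0.4 4.9
   vertex 5.1 0.8 5.8
  endloop
 endfacet
 facet normal -0.833 -0.405 0.376
  outer loop
   vertex 3.0 1.6 5.3
   vertex 0.8 5.2 4.3
   vertex 1.9 0.8 2.0
  endloop
 endfacet
 facet normal -0.592 -0.716 0.371
  outer loop
   vertex 3.0 1.6 5.3
   vertex 1.9 0.8 2.0
   vertex 4.2 0.4 4.9
  endloop
 endfacet
 facet normal 0.128 0.992 0.020
  outer loop
   vertex 4.0 4.8 3.6
   vertex 5.2 4.7 0.8
   vertex 0.8 5.2 4.3
  endloop
 endfacet
 facet normal 0.244 0.518 0.820
  outer loop
   vertex 4.0 4.8 3.6
   vertex 0.8 5.2 4.3
   vertex 5.1 0.8 5.8
  endloop
 endfacet
 facet normal 0.839 0.420 0.345
  outer loop
   vertex 4.0 4.8 3.6
   vertex 5.1 0.8 5.8
   vertex 5.2 4.7 0.8
  endloop
 endfacet
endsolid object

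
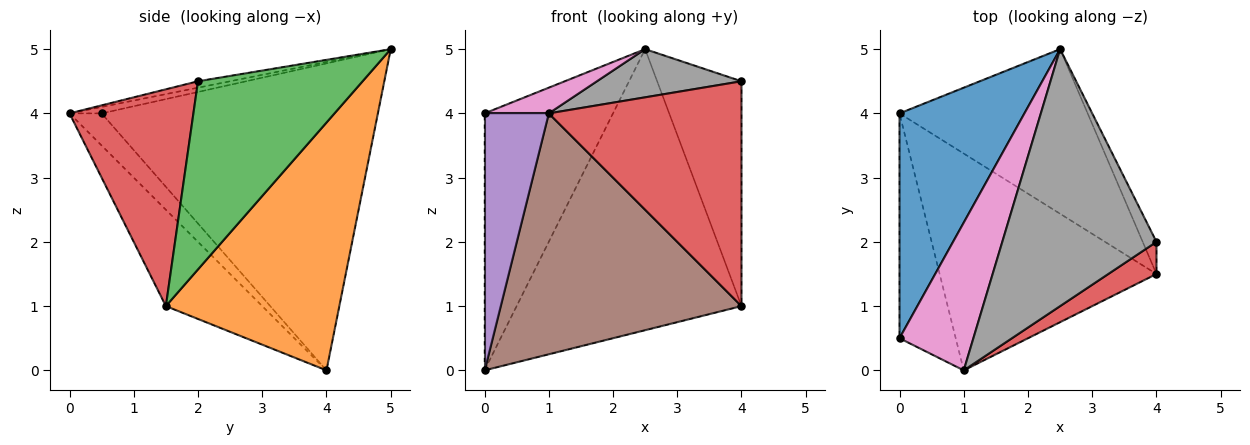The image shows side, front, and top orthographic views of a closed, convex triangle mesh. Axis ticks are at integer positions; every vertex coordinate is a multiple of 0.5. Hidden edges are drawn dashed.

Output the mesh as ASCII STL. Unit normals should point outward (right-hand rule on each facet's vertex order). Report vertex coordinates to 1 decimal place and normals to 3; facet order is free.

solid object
 facet normal -0.851 0.396 0.346
  outer loop
   vertex 0.0 4.0 0.0
   vertex 0.0 0.5 4.0
   vertex 2.5 5.0 5.0
  endloop
 endfacet
 facet normal 0.554 0.718 -0.421
  outer loop
   vertex 0.0 4.0 0.0
   vertex 2.5 5.0 5.0
   vertex 4.0 1.5 1.0
  endloop
 endfacet
 facet normal 0.888 0.455 -0.065
  outer loop
   vertex 4.0 2.0 4.5
   vertex 4.0 1.5 1.0
   vertex 2.5 5.0 5.0
  endloop
 endfacet
 facet normal 0.537 -0.835 0.119
  outer loop
   vertex 1.0 0.0 4.0
   vertex 4.0 1.5 1.0
   vertex 4.0 2.0 4.5
  endloop
 endfacet
 facet normal -0.352 -0.704 -0.616
  outer loop
   vertex 1.0 0.0 4.0
   vertex 0.0 0.5 4.0
   vertex 0.0 4.0 0.0
  endloop
 endfacet
 facet normal -0.285 -0.712 -0.641
  outer loop
   vertex 1.0 0.0 4.0
   vertex 0.0 4.0 0.0
   vertex 4.0 1.5 1.0
  endloop
 endfacet
 facet normal -0.085 -0.171 0.982
  outer loop
   vertex 1.0 0.0 4.0
   vertex 2.5 5.0 5.0
   vertex 0.0 0.5 4.0
  endloop
 endfacet
 facet normal -0.041 -0.184 0.982
  outer loop
   vertex 1.0 0.0 4.0
   vertex 4.0 2.0 4.5
   vertex 2.5 5.0 5.0
  endloop
 endfacet
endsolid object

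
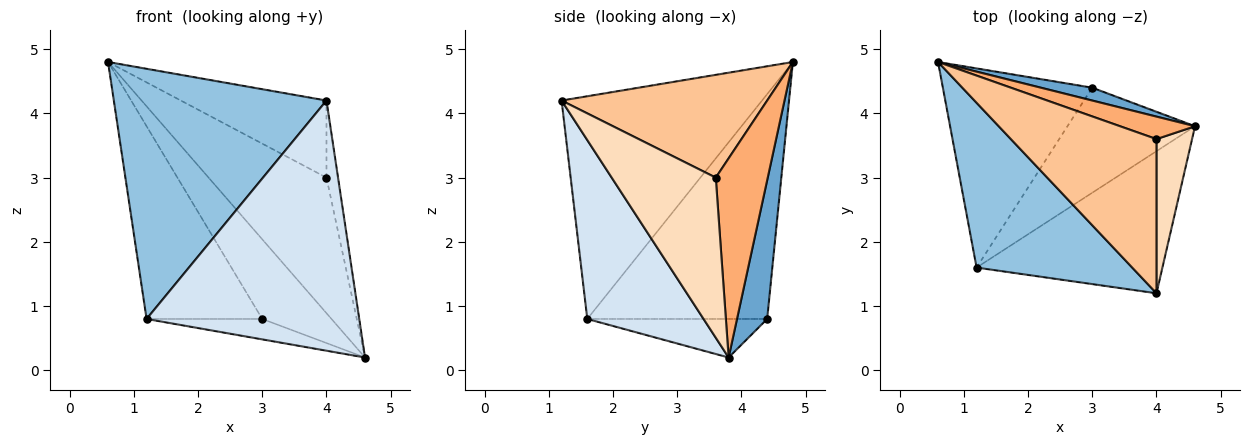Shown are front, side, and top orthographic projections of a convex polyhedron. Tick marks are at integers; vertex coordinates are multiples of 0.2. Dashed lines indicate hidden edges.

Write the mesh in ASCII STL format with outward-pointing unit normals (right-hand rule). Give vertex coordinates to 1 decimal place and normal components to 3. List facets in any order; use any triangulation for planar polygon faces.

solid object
 facet normal 0.395 0.907 0.146
  outer loop
   vertex 3.0 4.4 0.8
   vertex 0.6 4.8 4.8
   vertex 4.6 3.8 0.2
  endloop
 endfacet
 facet normal -0.619 -0.656 0.432
  outer loop
   vertex 1.2 1.6 0.8
   vertex 4.0 1.2 4.2
   vertex 0.6 4.8 4.8
  endloop
 endfacet
 facet normal -0.734 0.472 -0.488
  outer loop
   vertex 1.2 1.6 0.8
   vertex 0.6 4.8 4.8
   vertex 3.0 4.4 0.8
  endloop
 endfacet
 facet normal 0.429 -0.785 -0.446
  outer loop
   vertex 1.2 1.6 0.8
   vertex 4.6 3.8 0.2
   vertex 4.0 1.2 4.2
  endloop
 endfacet
 facet normal -0.284 0.183 -0.941
  outer loop
   vertex 1.2 1.6 0.8
   vertex 3.0 4.4 0.8
   vertex 4.6 3.8 0.2
  endloop
 endfacet
 facet normal 0.399 0.905 0.150
  outer loop
   vertex 4.0 3.6 3.0
   vertex 4.6 3.8 0.2
   vertex 0.6 4.8 4.8
  endloop
 endfacet
 facet normal 0.534 0.378 0.756
  outer loop
   vertex 4.0 3.6 3.0
   vertex 0.6 4.8 4.8
   vertex 4.0 1.2 4.2
  endloop
 endfacet
 facet normal 0.970 0.108 0.216
  outer loop
   vertex 4.0 3.6 3.0
   vertex 4.0 1.2 4.2
   vertex 4.6 3.8 0.2
  endloop
 endfacet
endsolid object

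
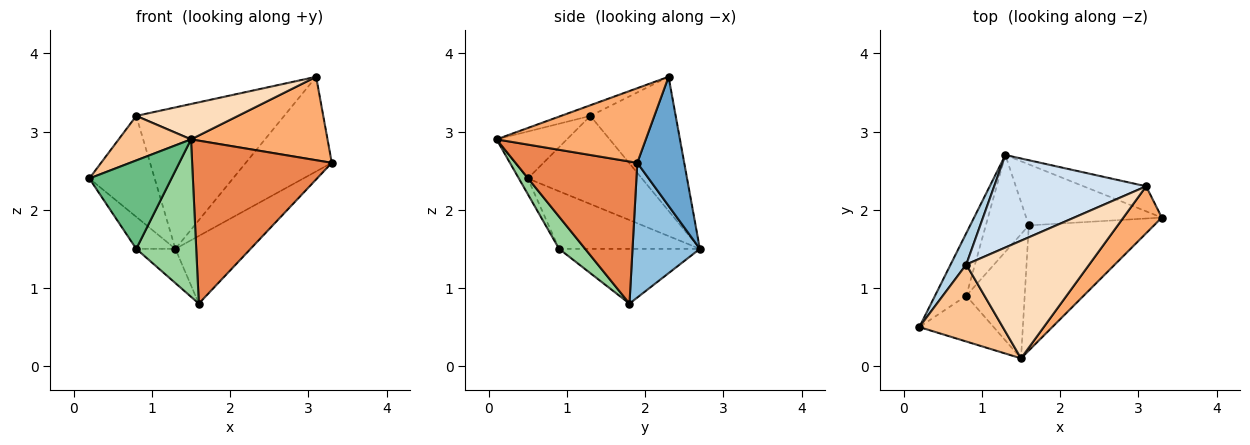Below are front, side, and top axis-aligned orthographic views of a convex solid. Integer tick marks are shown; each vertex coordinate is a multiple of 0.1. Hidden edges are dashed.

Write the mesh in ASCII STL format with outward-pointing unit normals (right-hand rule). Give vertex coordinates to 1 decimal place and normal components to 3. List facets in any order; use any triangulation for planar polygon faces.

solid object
 facet normal 0.466 0.855 -0.226
  outer loop
   vertex 3.1 2.3 3.7
   vertex 3.3 1.9 2.6
   vertex 1.3 2.7 1.5
  endloop
 endfacet
 facet normal 0.554 0.618 -0.558
  outer loop
   vertex 1.6 1.8 0.8
   vertex 1.3 2.7 1.5
   vertex 3.3 1.9 2.6
  endloop
 endfacet
 facet normal -0.858 0.491 0.152
  outer loop
   vertex 0.8 1.3 3.2
   vertex 1.3 2.7 1.5
   vertex 0.2 0.5 2.4
  endloop
 endfacet
 facet normal -0.435 0.754 0.493
  outer loop
   vertex 0.8 1.3 3.2
   vertex 3.1 2.3 3.7
   vertex 1.3 2.7 1.5
  endloop
 endfacet
 facet normal 0.569 -0.652 -0.501
  outer loop
   vertex 1.5 0.1 2.9
   vertex 1.6 1.8 0.8
   vertex 3.3 1.9 2.6
  endloop
 endfacet
 facet normal 0.690 -0.631 0.355
  outer loop
   vertex 1.5 0.1 2.9
   vertex 3.3 1.9 2.6
   vertex 3.1 2.3 3.7
  endloop
 endfacet
 facet normal -0.438 -0.450 0.778
  outer loop
   vertex 1.5 0.1 2.9
   vertex 0.8 1.3 3.2
   vertex 0.2 0.5 2.4
  endloop
 endfacet
 facet normal -0.083 -0.287 0.954
  outer loop
   vertex 1.5 0.1 2.9
   vertex 3.1 2.3 3.7
   vertex 0.8 1.3 3.2
  endloop
 endfacet
 facet normal -0.096 -0.884 -0.457
  outer loop
   vertex 0.8 0.9 1.5
   vertex 1.5 0.1 2.9
   vertex 0.2 0.5 2.4
  endloop
 endfacet
 facet normal 0.323 -0.743 -0.586
  outer loop
   vertex 0.8 0.9 1.5
   vertex 1.6 1.8 0.8
   vertex 1.5 0.1 2.9
  endloop
 endfacet
 facet normal -0.854 0.237 -0.464
  outer loop
   vertex 0.8 0.9 1.5
   vertex 0.2 0.5 2.4
   vertex 1.3 2.7 1.5
  endloop
 endfacet
 facet normal -0.768 0.213 -0.604
  outer loop
   vertex 0.8 0.9 1.5
   vertex 1.3 2.7 1.5
   vertex 1.6 1.8 0.8
  endloop
 endfacet
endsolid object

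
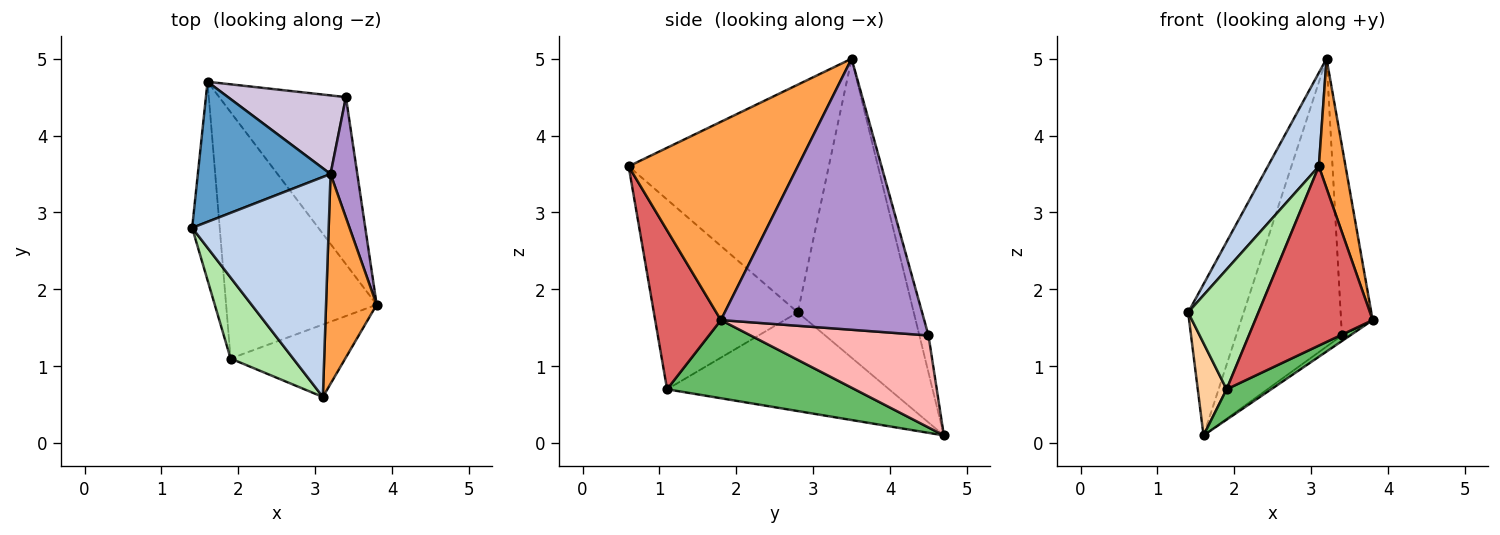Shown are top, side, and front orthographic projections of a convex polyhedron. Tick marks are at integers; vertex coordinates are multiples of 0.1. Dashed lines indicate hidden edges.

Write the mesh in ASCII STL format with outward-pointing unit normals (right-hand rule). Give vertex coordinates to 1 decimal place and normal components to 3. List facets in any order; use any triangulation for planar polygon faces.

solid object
 facet normal -0.837 0.401 0.372
  outer loop
   vertex 3.2 3.5 5.0
   vertex 1.6 4.7 0.1
   vertex 1.4 2.8 1.7
  endloop
 endfacet
 facet normal -0.838 -0.214 0.502
  outer loop
   vertex 3.1 0.6 3.6
   vertex 3.2 3.5 5.0
   vertex 1.4 2.8 1.7
  endloop
 endfacet
 facet normal 0.958 -0.151 0.245
  outer loop
   vertex 3.1 0.6 3.6
   vertex 3.8 1.8 1.6
   vertex 3.2 3.5 5.0
  endloop
 endfacet
 facet normal -0.956 -0.124 -0.267
  outer loop
   vertex 1.9 1.1 0.7
   vertex 1.4 2.8 1.7
   vertex 1.6 4.7 0.1
  endloop
 endfacet
 facet normal 0.458 -0.109 -0.882
  outer loop
   vertex 1.9 1.1 0.7
   vertex 1.6 4.7 0.1
   vertex 3.8 1.8 1.6
  endloop
 endfacet
 facet normal -0.862 -0.421 0.284
  outer loop
   vertex 1.9 1.1 0.7
   vertex 3.1 0.6 3.6
   vertex 1.4 2.8 1.7
  endloop
 endfacet
 facet normal 0.461 -0.823 -0.333
  outer loop
   vertex 1.9 1.1 0.7
   vertex 3.8 1.8 1.6
   vertex 3.1 0.6 3.6
  endloop
 endfacet
 facet normal 0.587 0.027 -0.809
  outer loop
   vertex 3.4 4.5 1.4
   vertex 3.8 1.8 1.6
   vertex 1.6 4.7 0.1
  endloop
 endfacet
 facet normal 0.983 0.153 0.097
  outer loop
   vertex 3.4 4.5 1.4
   vertex 3.2 3.5 5.0
   vertex 3.8 1.8 1.6
  endloop
 endfacet
 facet normal -0.083 0.961 0.262
  outer loop
   vertex 3.4 4.5 1.4
   vertex 1.6 4.7 0.1
   vertex 3.2 3.5 5.0
  endloop
 endfacet
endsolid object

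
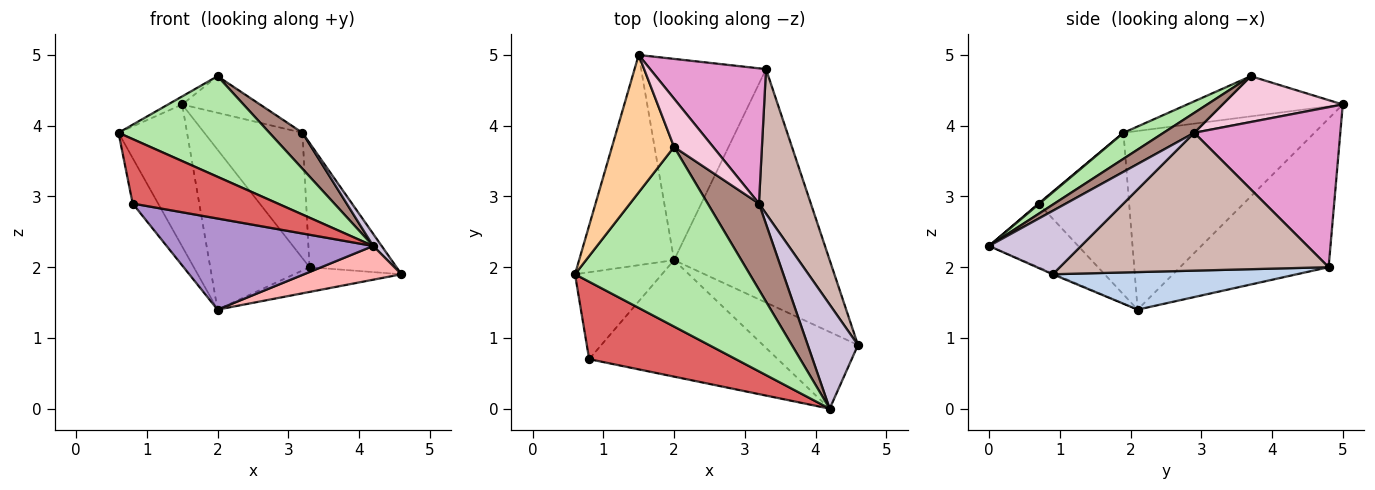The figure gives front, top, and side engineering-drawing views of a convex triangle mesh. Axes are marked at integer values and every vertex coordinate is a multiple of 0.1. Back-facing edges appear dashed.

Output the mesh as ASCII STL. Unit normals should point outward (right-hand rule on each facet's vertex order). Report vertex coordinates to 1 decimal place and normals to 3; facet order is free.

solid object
 facet normal -0.842 0.302 -0.447
  outer loop
   vertex 2.0 2.1 1.4
   vertex 0.6 1.9 3.9
   vertex 1.5 5.0 4.3
  endloop
 endfacet
 facet normal 0.233 0.103 -0.967
  outer loop
   vertex 3.3 4.8 2.0
   vertex 4.6 0.9 1.9
   vertex 2.0 2.1 1.4
  endloop
 endfacet
 facet normal -0.681 0.455 -0.573
  outer loop
   vertex 3.3 4.8 2.0
   vertex 2.0 2.1 1.4
   vertex 1.5 5.0 4.3
  endloop
 endfacet
 facet normal -0.543 0.049 0.839
  outer loop
   vertex 2.0 3.7 4.7
   vertex 1.5 5.0 4.3
   vertex 0.6 1.9 3.9
  endloop
 endfacet
 facet normal -0.855 0.240 -0.460
  outer loop
   vertex 0.8 0.7 2.9
   vertex 0.6 1.9 3.9
   vertex 2.0 2.1 1.4
  endloop
 endfacet
 facet normal 0.129 -0.485 0.865
  outer loop
   vertex 4.2 0.0 2.3
   vertex 2.0 3.7 4.7
   vertex 0.6 1.9 3.9
  endloop
 endfacet
 facet normal 0.004 -0.640 0.769
  outer loop
   vertex 4.2 0.0 2.3
   vertex 0.6 1.9 3.9
   vertex 0.8 0.7 2.9
  endloop
 endfacet
 facet normal -0.010 -0.403 -0.915
  outer loop
   vertex 4.2 0.0 2.3
   vertex 2.0 2.1 1.4
   vertex 4.6 0.9 1.9
  endloop
 endfacet
 facet normal -0.257 -0.595 -0.761
  outer loop
   vertex 4.2 0.0 2.3
   vertex 0.8 0.7 2.9
   vertex 2.0 2.1 1.4
  endloop
 endfacet
 facet normal 0.782 -0.072 0.619
  outer loop
   vertex 3.2 2.9 3.9
   vertex 4.2 0.0 2.3
   vertex 4.6 0.9 1.9
  endloop
 endfacet
 facet normal 0.337 -0.363 0.869
  outer loop
   vertex 3.2 2.9 3.9
   vertex 2.0 3.7 4.7
   vertex 4.2 0.0 2.3
  endloop
 endfacet
 facet normal 0.896 0.290 0.337
  outer loop
   vertex 3.2 2.9 3.9
   vertex 4.6 0.9 1.9
   vertex 3.3 4.8 2.0
  endloop
 endfacet
 facet normal 0.711 0.478 0.515
  outer loop
   vertex 3.2 2.9 3.9
   vertex 3.3 4.8 2.0
   vertex 1.5 5.0 4.3
  endloop
 endfacet
 facet normal 0.683 0.442 0.582
  outer loop
   vertex 3.2 2.9 3.9
   vertex 1.5 5.0 4.3
   vertex 2.0 3.7 4.7
  endloop
 endfacet
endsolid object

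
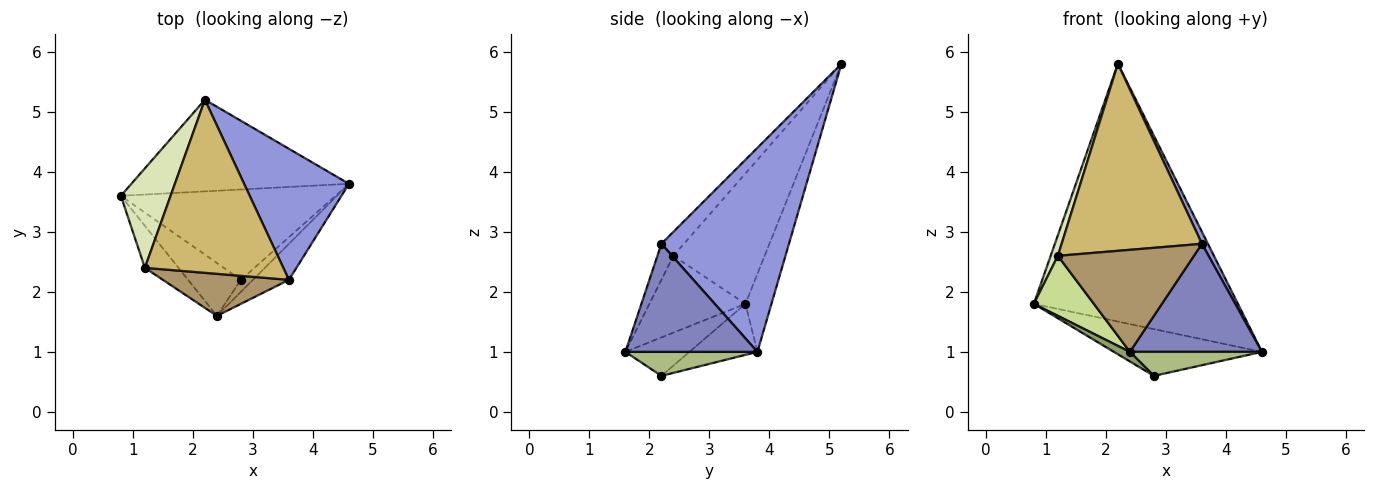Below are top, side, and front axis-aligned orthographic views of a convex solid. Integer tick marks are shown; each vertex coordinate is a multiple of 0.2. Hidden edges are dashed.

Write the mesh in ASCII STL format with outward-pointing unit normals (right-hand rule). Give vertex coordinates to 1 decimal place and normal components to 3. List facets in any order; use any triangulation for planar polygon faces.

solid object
 facet normal -0.119 0.936 -0.332
  outer loop
   vertex 2.2 5.2 5.8
   vertex 4.6 3.8 1.0
   vertex 0.8 3.6 1.8
  endloop
 endfacet
 facet normal 0.688 -0.688 -0.229
  outer loop
   vertex 3.6 2.2 2.8
   vertex 2.4 1.6 1.0
   vertex 4.6 3.8 1.0
  endloop
 endfacet
 facet normal 0.889 -0.042 0.457
  outer loop
   vertex 3.6 2.2 2.8
   vertex 4.6 3.8 1.0
   vertex 2.2 5.2 5.8
  endloop
 endfacet
 facet normal -0.207 0.450 -0.869
  outer loop
   vertex 2.8 2.2 0.6
   vertex 0.8 3.6 1.8
   vertex 4.6 3.8 1.0
  endloop
 endfacet
 facet normal -0.582 -0.145 -0.800
  outer loop
   vertex 2.8 2.2 0.6
   vertex 2.4 1.6 1.0
   vertex 0.8 3.6 1.8
  endloop
 endfacet
 facet normal 0.667 -0.667 -0.333
  outer loop
   vertex 2.8 2.2 0.6
   vertex 4.6 3.8 1.0
   vertex 2.4 1.6 1.0
  endloop
 endfacet
 facet normal -0.795 -0.497 -0.348
  outer loop
   vertex 1.2 2.4 2.6
   vertex 0.8 3.6 1.8
   vertex 2.4 1.6 1.0
  endloop
 endfacet
 facet normal -0.932 -0.074 0.356
  outer loop
   vertex 1.2 2.4 2.6
   vertex 2.2 5.2 5.8
   vertex 0.8 3.6 1.8
  endloop
 endfacet
 facet normal -0.108 -0.919 0.379
  outer loop
   vertex 1.2 2.4 2.6
   vertex 2.4 1.6 1.0
   vertex 3.6 2.2 2.8
  endloop
 endfacet
 facet normal -0.117 -0.729 0.674
  outer loop
   vertex 1.2 2.4 2.6
   vertex 3.6 2.2 2.8
   vertex 2.2 5.2 5.8
  endloop
 endfacet
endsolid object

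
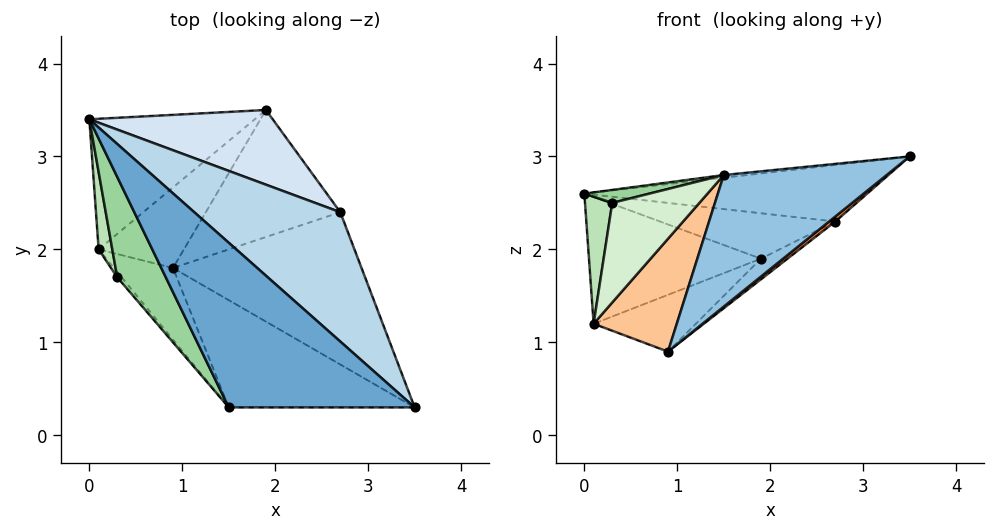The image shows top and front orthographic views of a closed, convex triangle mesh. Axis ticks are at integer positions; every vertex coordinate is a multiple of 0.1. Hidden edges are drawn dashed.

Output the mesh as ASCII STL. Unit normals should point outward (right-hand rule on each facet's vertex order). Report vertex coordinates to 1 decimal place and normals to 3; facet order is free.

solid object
 facet normal -0.099 0.016 0.995
  outer loop
   vertex 1.5 0.3 2.8
   vertex 3.5 0.3 3.0
   vertex 0.0 3.4 2.6
  endloop
 endfacet
 facet normal 0.063 -0.774 -0.631
  outer loop
   vertex 1.5 0.3 2.8
   vertex 0.9 1.8 0.9
   vertex 3.5 0.3 3.0
  endloop
 endfacet
 facet normal 0.243 0.389 0.889
  outer loop
   vertex 2.7 2.4 2.3
   vertex 0.0 3.4 2.6
   vertex 3.5 0.3 3.0
  endloop
 endfacet
 facet normal 0.276 0.499 0.821
  outer loop
   vertex 2.7 2.4 2.3
   vertex 1.9 3.5 1.9
   vertex 0.0 3.4 2.6
  endloop
 endfacet
 facet normal 0.619 -0.026 -0.785
  outer loop
   vertex 2.7 2.4 2.3
   vertex 3.5 0.3 3.0
   vertex 0.9 1.8 0.9
  endloop
 endfacet
 facet normal 0.581 0.131 -0.803
  outer loop
   vertex 2.7 2.4 2.3
   vertex 0.9 1.8 0.9
   vertex 1.9 3.5 1.9
  endloop
 endfacet
 facet normal -0.381 -0.780 -0.496
  outer loop
   vertex 0.1 2.0 1.2
   vertex 0.9 1.8 0.9
   vertex 1.5 0.3 2.8
  endloop
 endfacet
 facet normal -0.288 0.667 -0.687
  outer loop
   vertex 0.1 2.0 1.2
   vertex 0.0 3.4 2.6
   vertex 1.9 3.5 1.9
  endloop
 endfacet
 facet normal -0.160 0.569 -0.807
  outer loop
   vertex 0.1 2.0 1.2
   vertex 1.9 3.5 1.9
   vertex 0.9 1.8 0.9
  endloop
 endfacet
 facet normal -0.370 -0.119 0.921
  outer loop
   vertex 0.3 1.7 2.5
   vertex 1.5 0.3 2.8
   vertex 0.0 3.4 2.6
  endloop
 endfacet
 facet normal -0.978 -0.179 0.109
  outer loop
   vertex 0.3 1.7 2.5
   vertex 0.0 3.4 2.6
   vertex 0.1 2.0 1.2
  endloop
 endfacet
 facet normal -0.755 -0.655 -0.035
  outer loop
   vertex 0.3 1.7 2.5
   vertex 0.1 2.0 1.2
   vertex 1.5 0.3 2.8
  endloop
 endfacet
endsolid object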